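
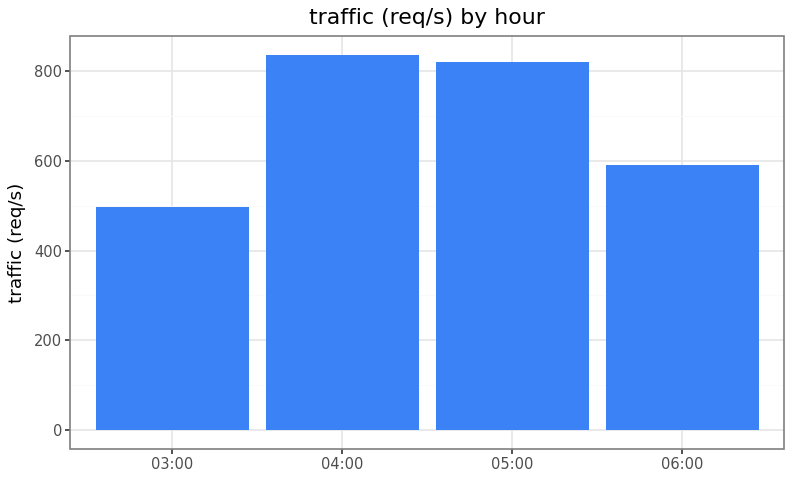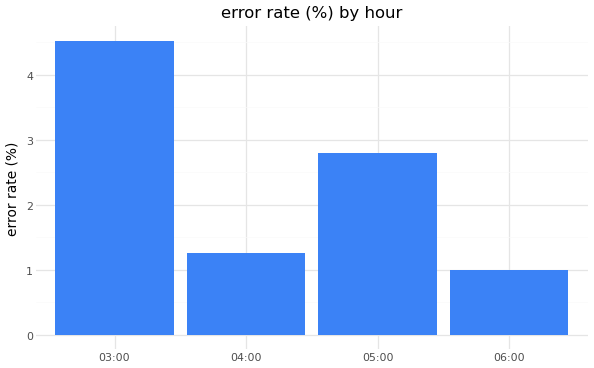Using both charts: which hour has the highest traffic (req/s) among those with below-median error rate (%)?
Chart 2 median error rate (%) ≈ 2; below-median hours: 04:00, 06:00. Among those, 04:00 has the highest traffic (req/s) (≈ 800).

04:00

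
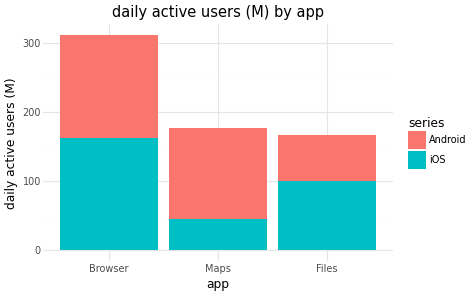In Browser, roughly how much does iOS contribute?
≈ 150

iOS top ≈ 150, bottom ≈ 0; segment ≈ 150.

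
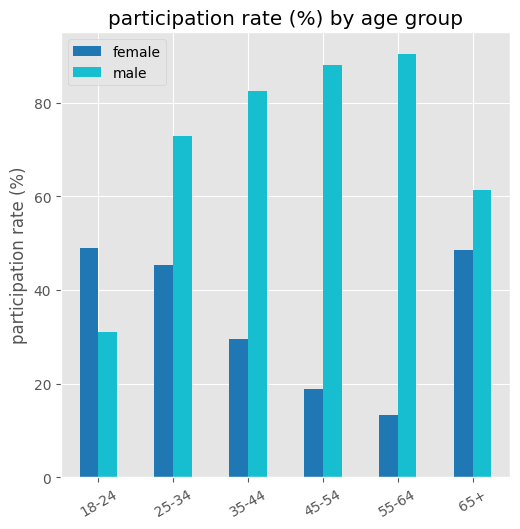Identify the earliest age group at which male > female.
25-34

18-24: male ≈ 30 vs female ≈ 50 (not yet); 25-34: male ≈ 70 vs female ≈ 50 (first crossover).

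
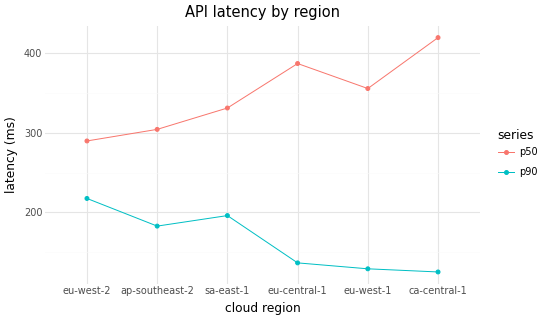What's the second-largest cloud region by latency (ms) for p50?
eu-central-1

Top 3 for p50: ca-central-1 ≈ 425, eu-central-1 ≈ 375, eu-west-1 ≈ 350.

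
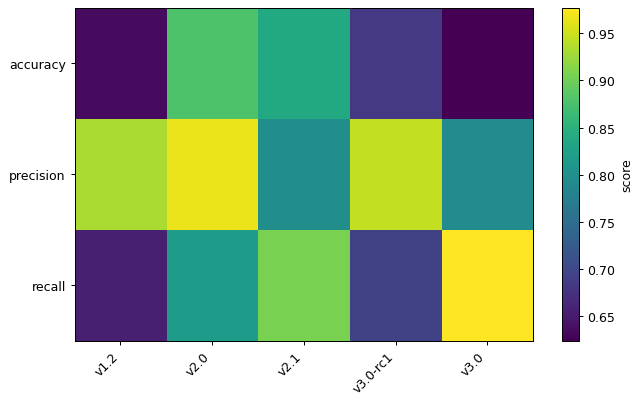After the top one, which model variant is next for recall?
Top 3 for recall: v3.0 ≈ 1.00, v2.1 ≈ 0.90, v2.0 ≈ 0.80.

v2.1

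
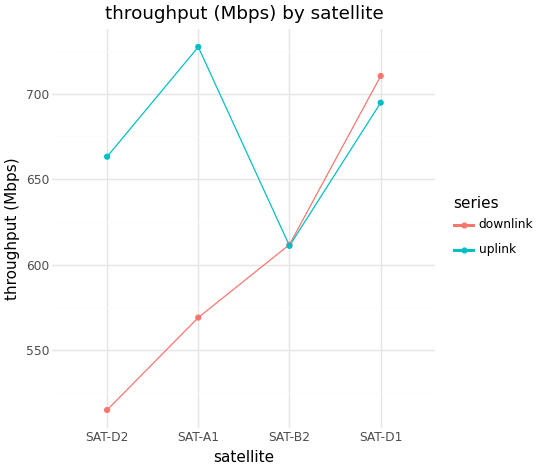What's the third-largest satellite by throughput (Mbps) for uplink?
Top 4 for uplink: SAT-A1 ≈ 720, SAT-D1 ≈ 700, SAT-D2 ≈ 660, SAT-B2 ≈ 620.

SAT-D2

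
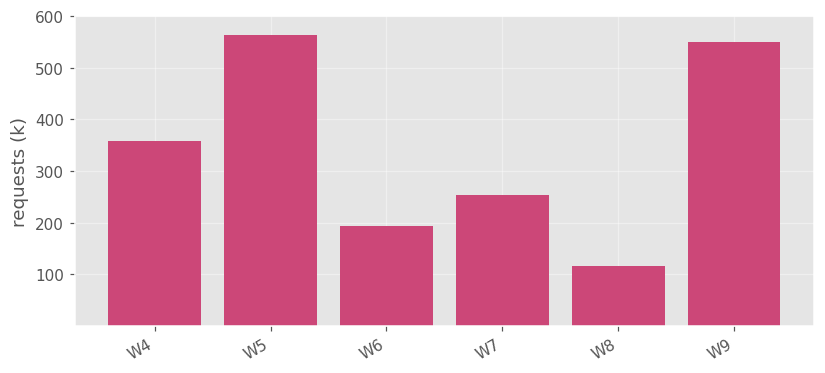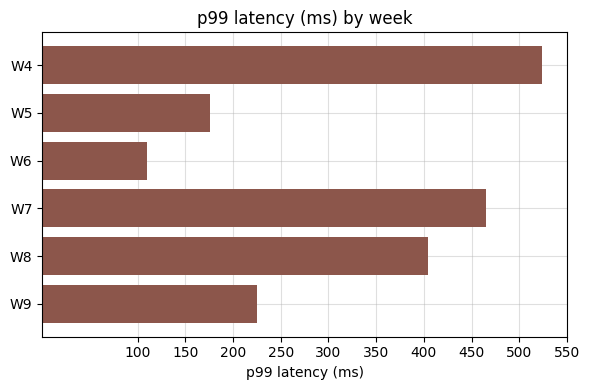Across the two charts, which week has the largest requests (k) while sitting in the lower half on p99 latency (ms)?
W5

Chart 2 median p99 latency (ms) ≈ 300; below-median weeks: W5, W6, W9. Among those, W5 has the highest requests (k) (≈ 600).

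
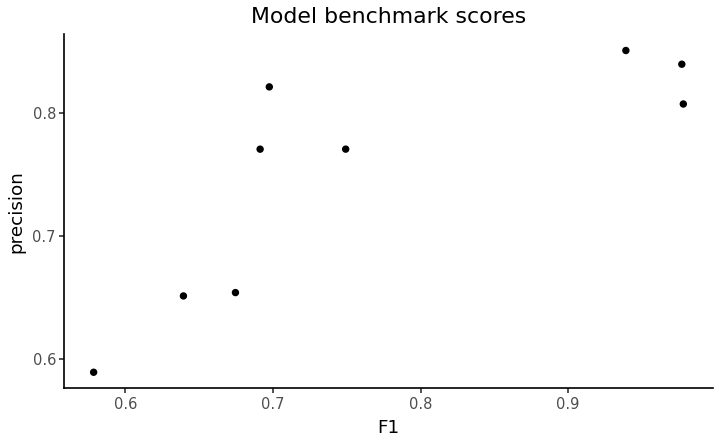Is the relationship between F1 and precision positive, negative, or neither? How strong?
Points are positively correlated; strong (|r| ≈ 0.8).

positive, strong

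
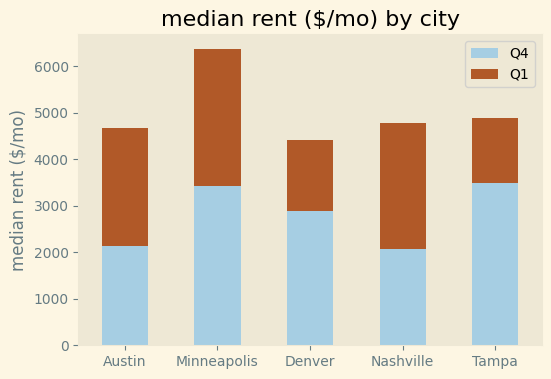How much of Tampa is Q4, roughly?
Q4 top ≈ 3000, bottom ≈ 0; segment ≈ 3000.

≈ 3000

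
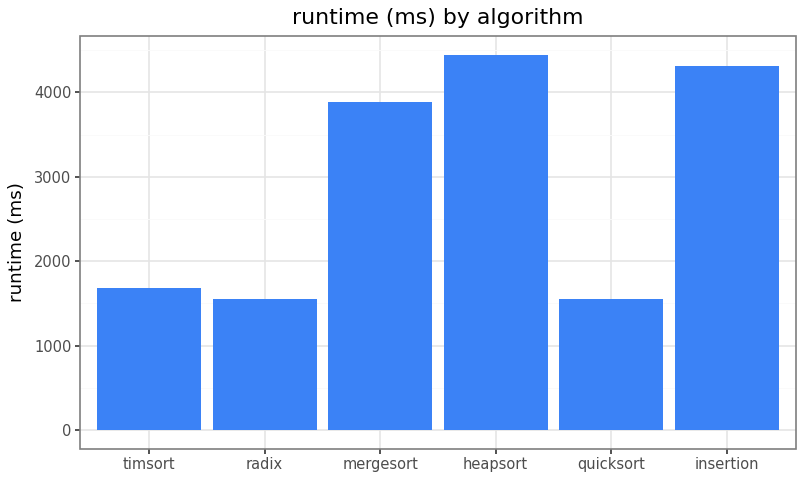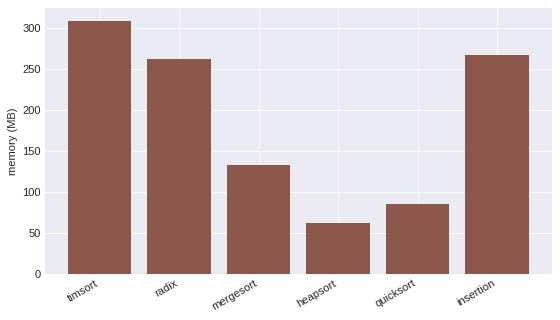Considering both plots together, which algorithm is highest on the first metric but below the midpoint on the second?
heapsort

Chart 2 median memory (MB) ≈ 200; below-median algorithms: mergesort, heapsort, quicksort. Among those, heapsort has the highest runtime (ms) (≈ 4500).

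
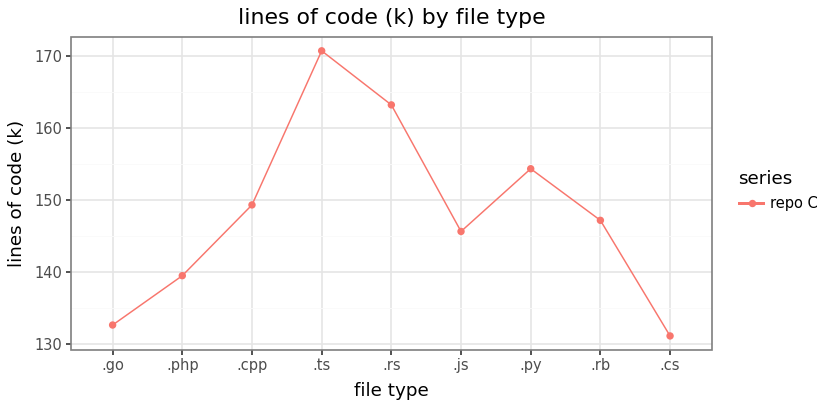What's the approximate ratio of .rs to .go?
≈ 1.22×

.rs ≈ 165, .go ≈ 135; 165/135 ≈ 1.22.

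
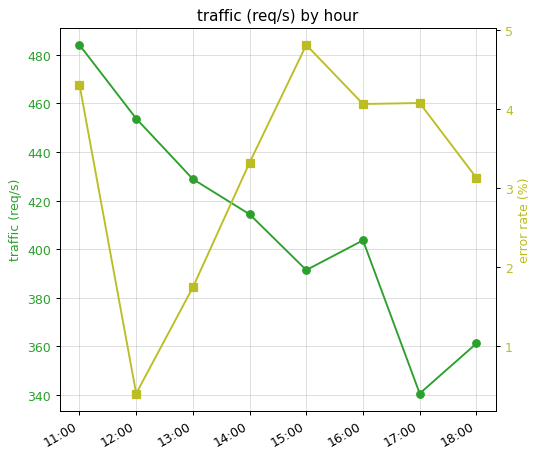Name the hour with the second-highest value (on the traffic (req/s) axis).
12:00

Top 3 (on the traffic (req/s) axis): 11:00 ≈ 480, 12:00 ≈ 460, 13:00 ≈ 420.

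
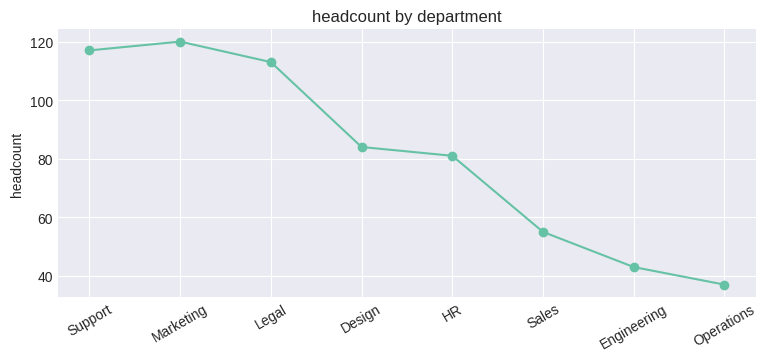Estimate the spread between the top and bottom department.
Max Marketing ≈ 120, min Operations ≈ 40; range ≈ 80.

≈ 80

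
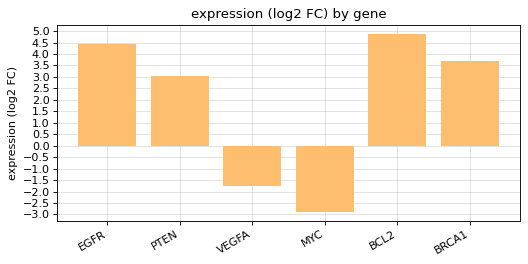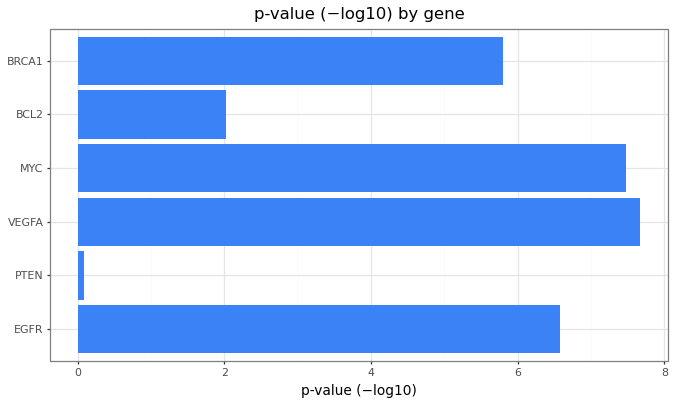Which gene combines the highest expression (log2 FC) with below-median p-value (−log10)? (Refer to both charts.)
Chart 2 median p-value (−log10) ≈ 6; below-median genes: PTEN, BCL2, BRCA1. Among those, BCL2 has the highest expression (log2 FC) (≈ 5).

BCL2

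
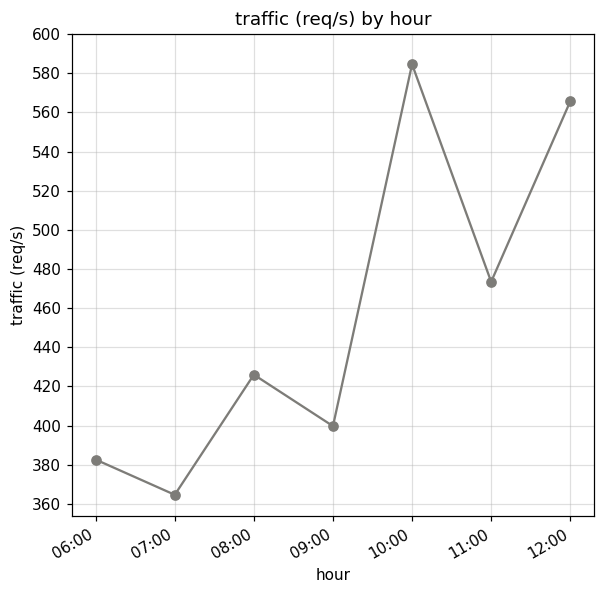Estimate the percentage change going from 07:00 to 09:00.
07:00 ≈ 360, 09:00 ≈ 400; (400 − 360) / 360 ≈ +11.1%.

≈ +11.1%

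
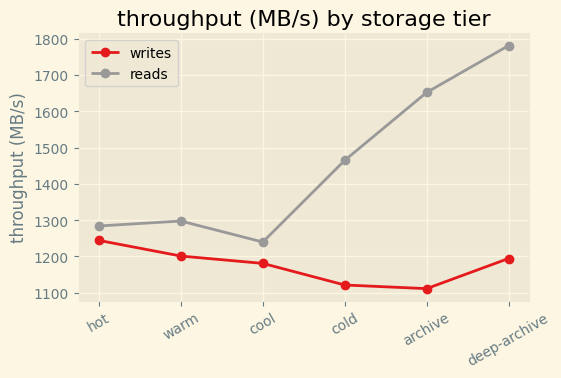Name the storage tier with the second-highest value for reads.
Top 3 for reads: deep-archive ≈ 1800, archive ≈ 1700, cold ≈ 1500.

archive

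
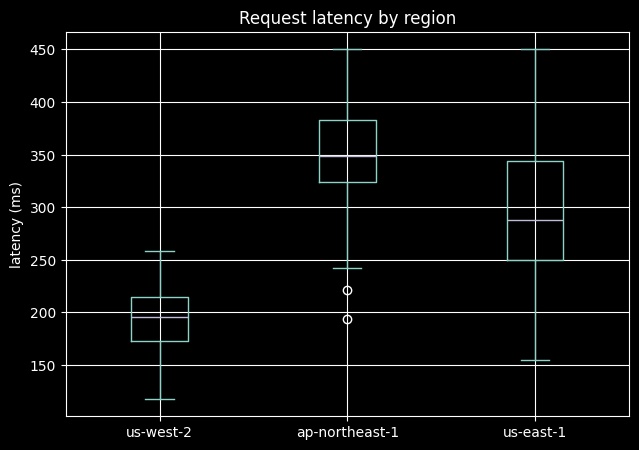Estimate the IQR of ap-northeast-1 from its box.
≈ 60

Q3 ≈ 380, Q1 ≈ 320; IQR ≈ 60.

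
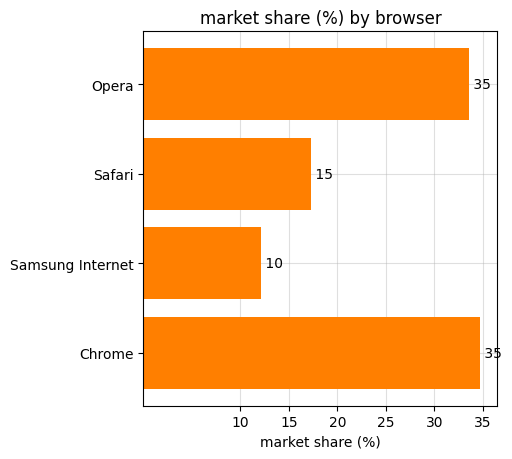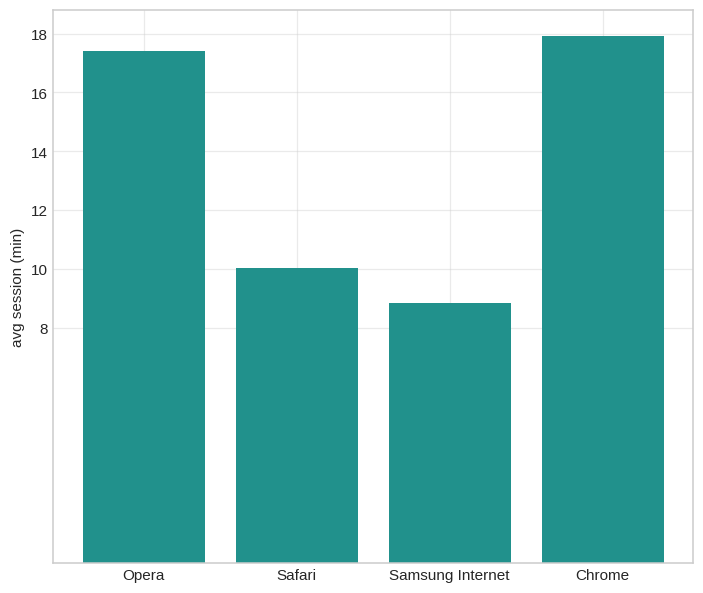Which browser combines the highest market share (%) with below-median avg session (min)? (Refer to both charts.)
Chart 2 median avg session (min) ≈ 14; below-median browsers: Safari, Samsung Internet. Among those, Safari has the highest market share (%) (≈ 15).

Safari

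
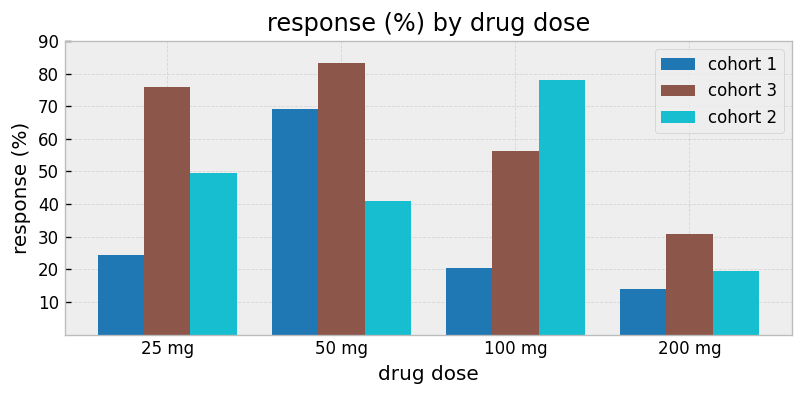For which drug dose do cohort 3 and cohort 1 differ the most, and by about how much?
25 mg: cohort 3 ≈ 80, cohort 1 ≈ 20 → gap ≈ 60. Next-largest (100 mg) is only ≈ 40.

25 mg, ≈ 60 %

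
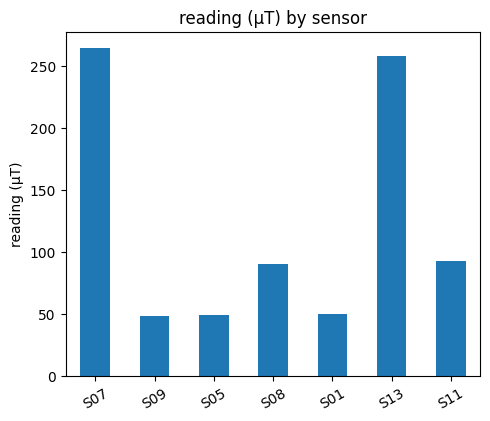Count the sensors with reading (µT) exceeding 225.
2

Above 225: S07, S13.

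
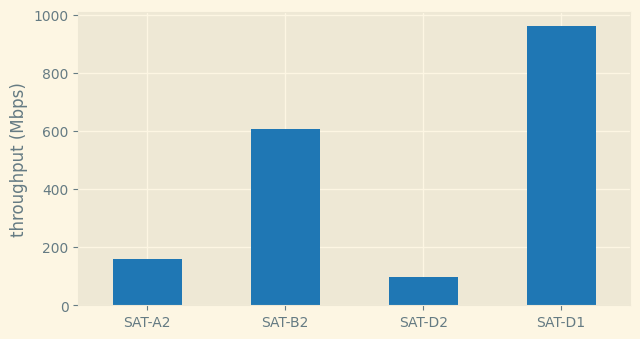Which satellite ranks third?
SAT-A2

Top 4: SAT-D1 ≈ 1000, SAT-B2 ≈ 600, SAT-A2 ≈ 200, SAT-D2 ≈ 100.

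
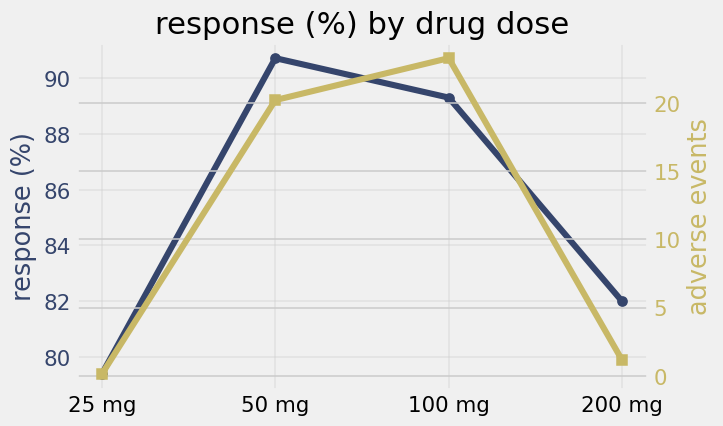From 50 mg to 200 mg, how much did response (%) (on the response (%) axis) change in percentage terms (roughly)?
≈ -9.9%

50 mg ≈ 91, 200 mg ≈ 82; (82 − 91) / 91 ≈ -9.9%.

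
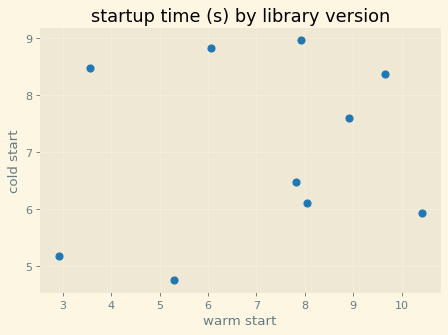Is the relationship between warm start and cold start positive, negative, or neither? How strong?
Points are roughly uncorrelated; weak (|r| ≈ 0.2).

no clear correlation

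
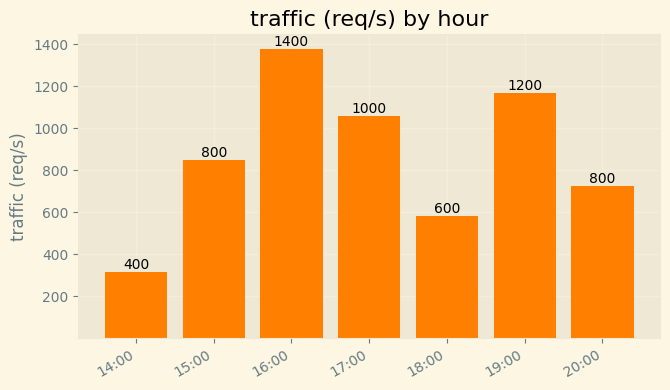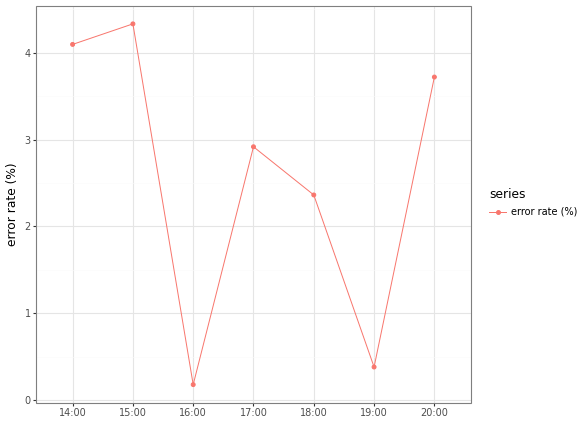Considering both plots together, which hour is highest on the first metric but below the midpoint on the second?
Chart 2 median error rate (%) ≈ 3; below-median hours: 16:00, 18:00, 19:00. Among those, 16:00 has the highest traffic (req/s) (≈ 1400).

16:00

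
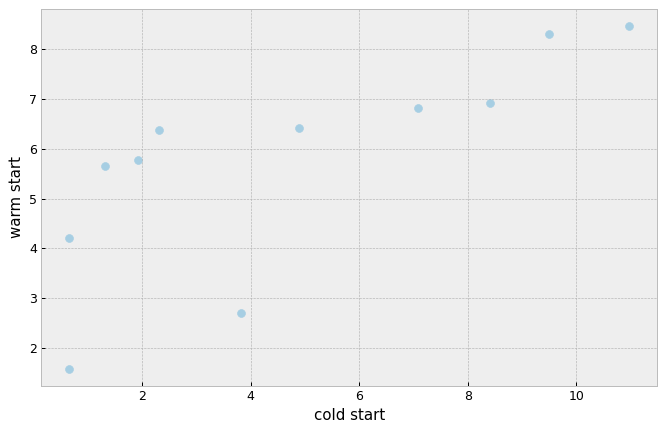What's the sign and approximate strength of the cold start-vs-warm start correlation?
positive, strong

Points are positively correlated; strong (|r| ≈ 0.8).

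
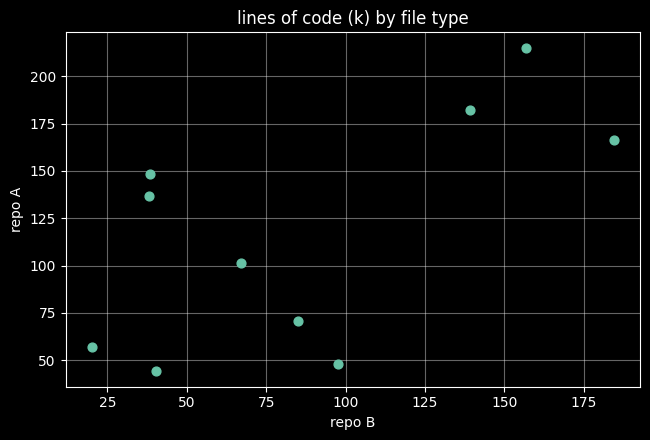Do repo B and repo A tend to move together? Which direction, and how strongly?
Points are positively correlated; moderate (|r| ≈ 0.6).

positive, moderate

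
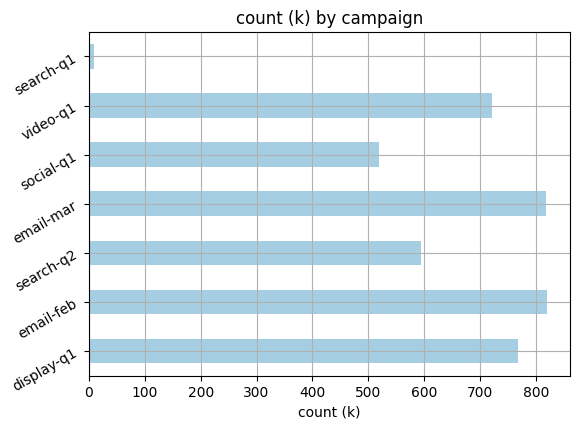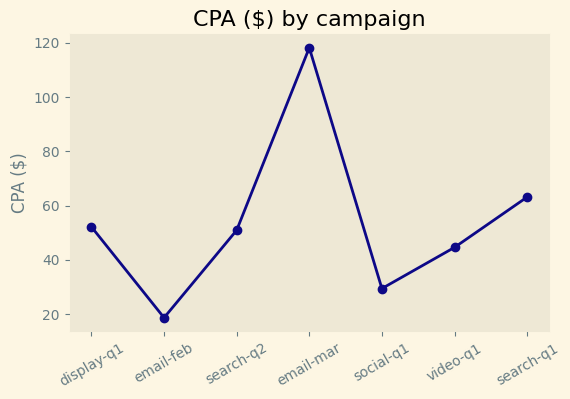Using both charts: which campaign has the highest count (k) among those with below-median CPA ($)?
email-feb

Chart 2 median CPA ($) ≈ 60; below-median campaigns: email-feb, social-q1, video-q1. Among those, email-feb has the highest count (k) (≈ 800).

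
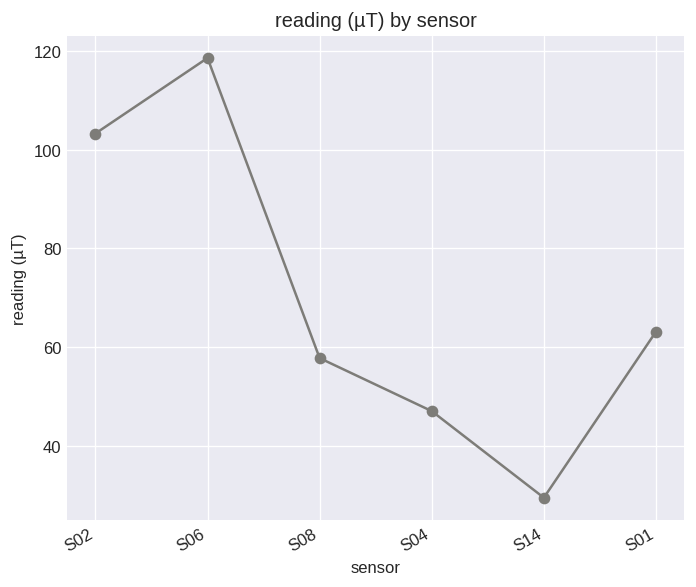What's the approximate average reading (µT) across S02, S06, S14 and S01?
≈ 78

(100 + 120 + 30 + 60) / 4 ≈ 78.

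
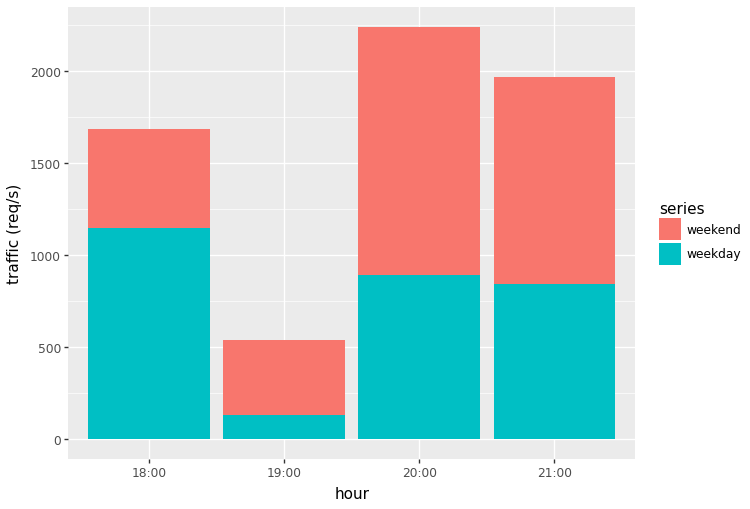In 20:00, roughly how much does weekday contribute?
weekday top ≈ 800, bottom ≈ 0; segment ≈ 800.

≈ 800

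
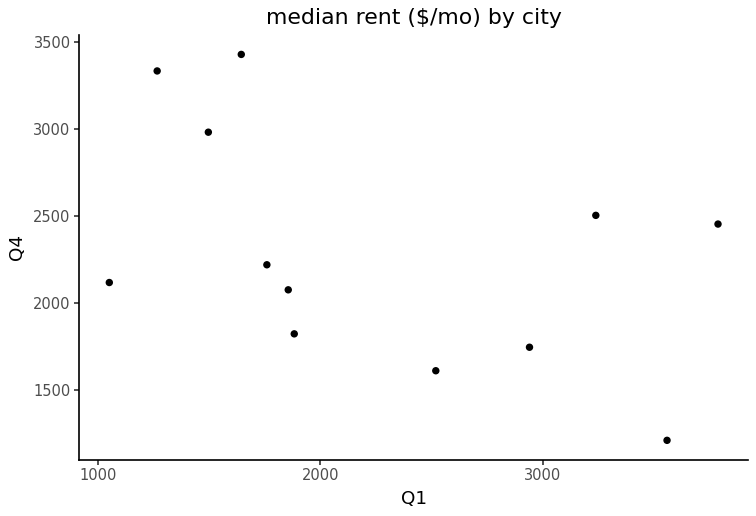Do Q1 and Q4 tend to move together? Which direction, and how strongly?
Points are negatively correlated; moderate (|r| ≈ 0.5).

negative, moderate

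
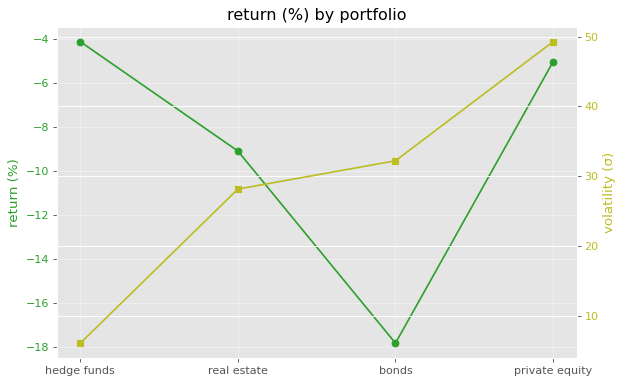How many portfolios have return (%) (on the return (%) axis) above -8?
2

Above -8: hedge funds, private equity.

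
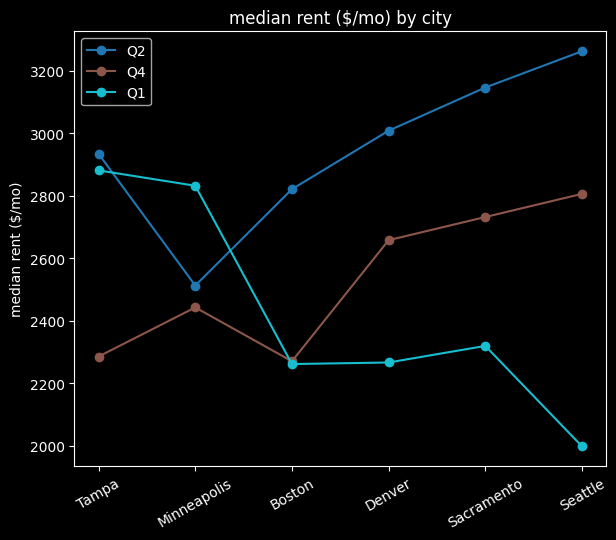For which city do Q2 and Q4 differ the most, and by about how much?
Tampa, ≈ 800 $/mo

Tampa: Q2 ≈ 3000, Q4 ≈ 2200 → gap ≈ 800. Next-largest (Boston) is only ≈ 600.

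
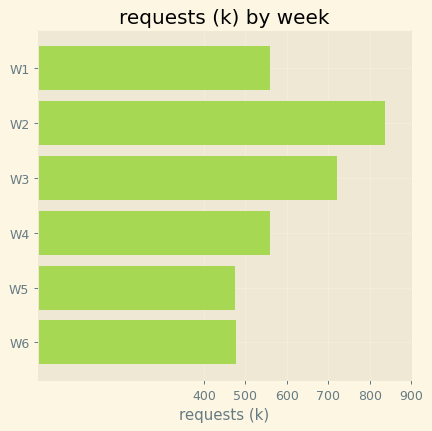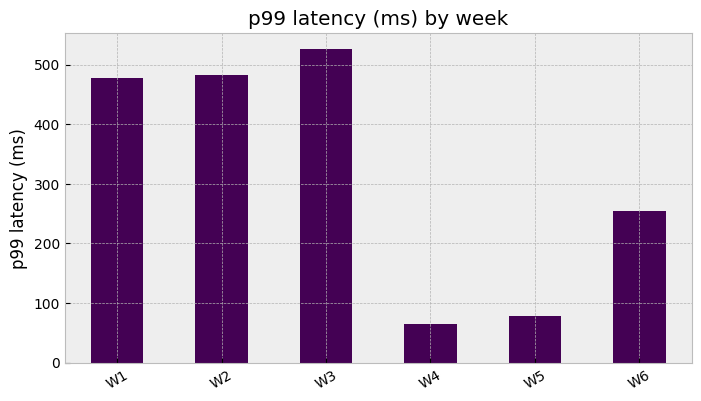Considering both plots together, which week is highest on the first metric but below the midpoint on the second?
W4

Chart 2 median p99 latency (ms) ≈ 350; below-median weeks: W4, W5, W6. Among those, W4 has the highest requests (k) (≈ 600).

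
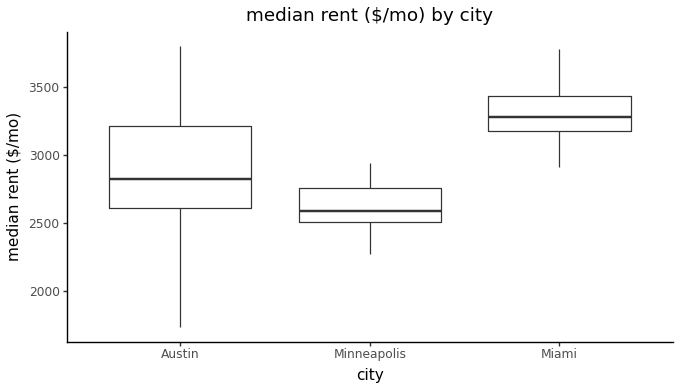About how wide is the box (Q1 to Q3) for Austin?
Q3 ≈ 3200, Q1 ≈ 2600; IQR ≈ 600.

≈ 600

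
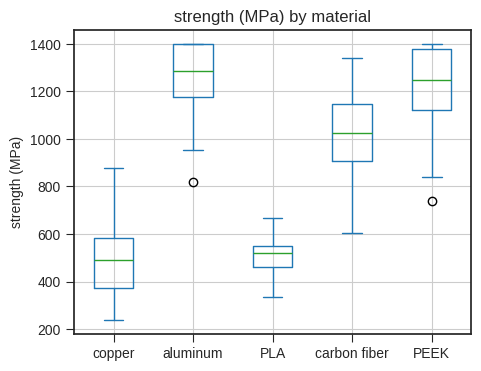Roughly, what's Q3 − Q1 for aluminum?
≈ 200

Q3 ≈ 1400, Q1 ≈ 1200; IQR ≈ 200.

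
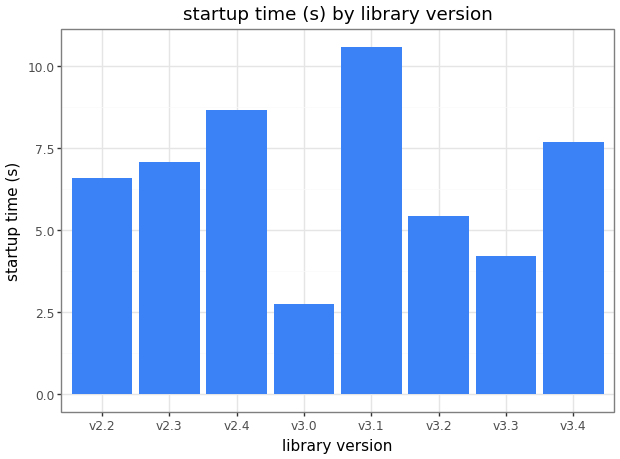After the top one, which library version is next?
Top 3: v3.1 ≈ 11, v2.4 ≈ 9, v3.4 ≈ 8.

v2.4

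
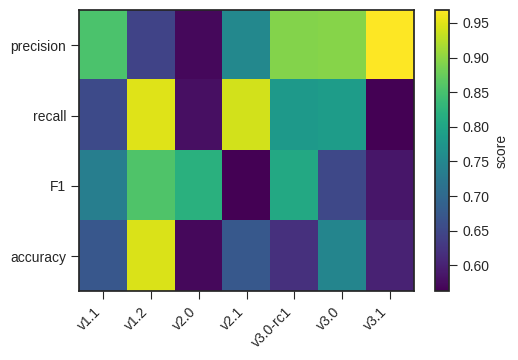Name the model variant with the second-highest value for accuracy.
Top 3 for accuracy: v1.2 ≈ 0.95, v3.0 ≈ 0.75, v2.1 ≈ 0.65.

v3.0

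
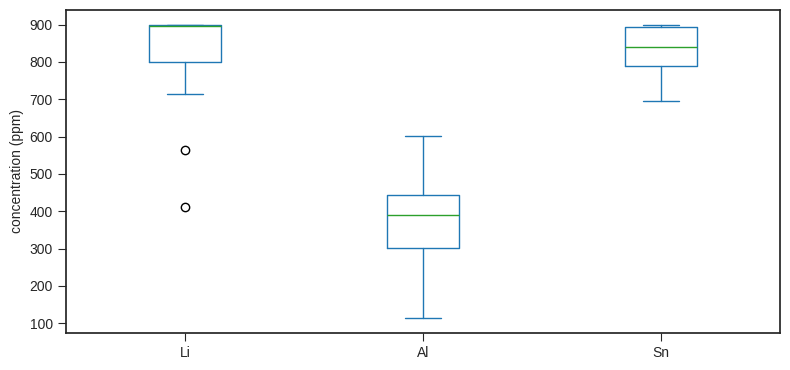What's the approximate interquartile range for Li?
≈ 100

Q3 ≈ 900, Q1 ≈ 800; IQR ≈ 100.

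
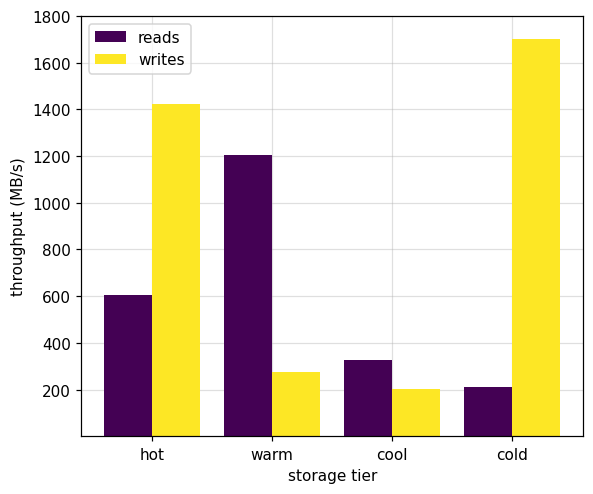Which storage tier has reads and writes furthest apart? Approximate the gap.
cold, ≈ 1600 MB/s

cold: reads ≈ 200, writes ≈ 1800 → gap ≈ 1600. Next-largest (warm) is only ≈ 1000.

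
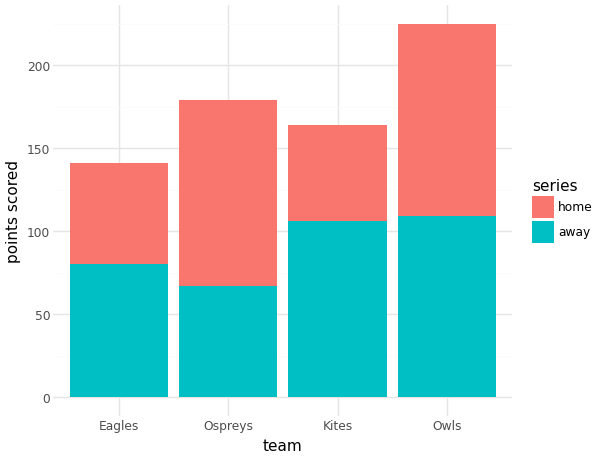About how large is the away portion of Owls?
≈ 100

away top ≈ 100, bottom ≈ 0; segment ≈ 100.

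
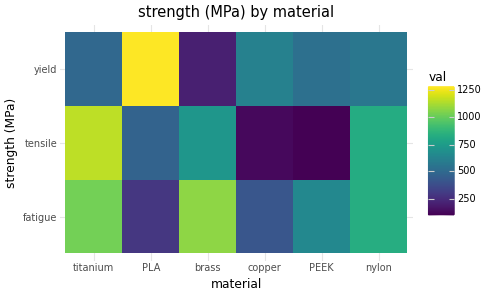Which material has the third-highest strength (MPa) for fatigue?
nylon

Top 4 for fatigue: brass ≈ 1100, titanium ≈ 1000, nylon ≈ 800, PEEK ≈ 600.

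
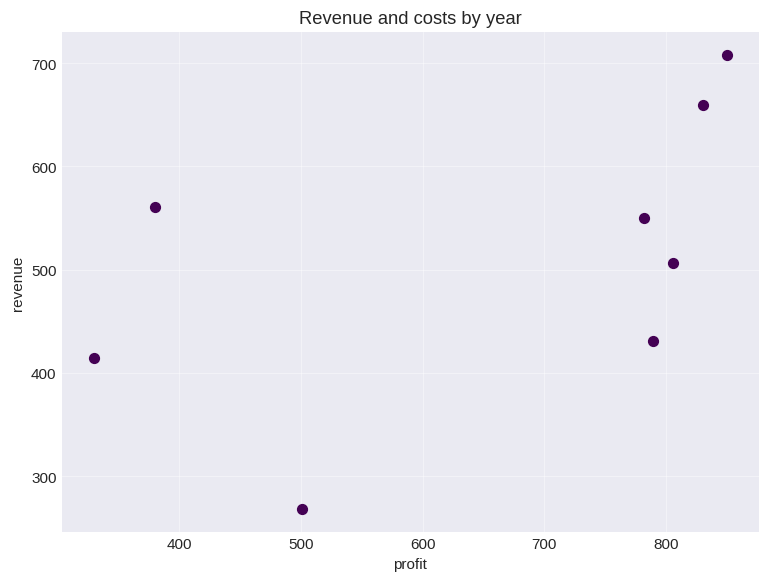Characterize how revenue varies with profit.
Points are positively correlated; moderate (|r| ≈ 0.5).

positive, moderate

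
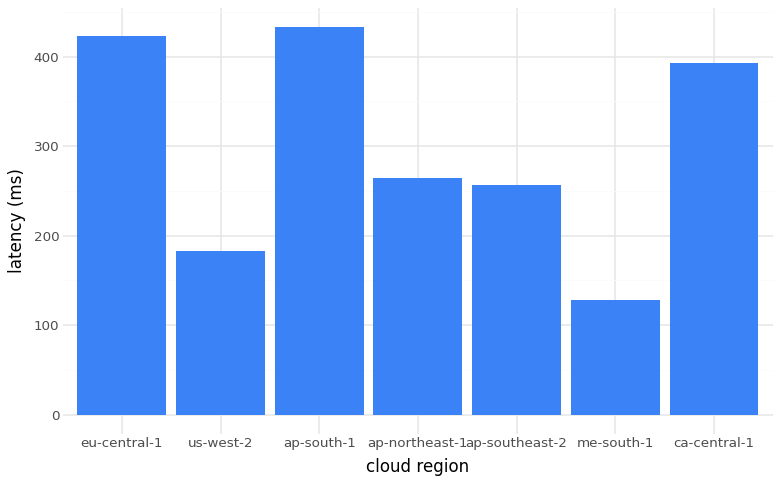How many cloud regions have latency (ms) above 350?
Above 350: eu-central-1, ap-south-1, ca-central-1.

3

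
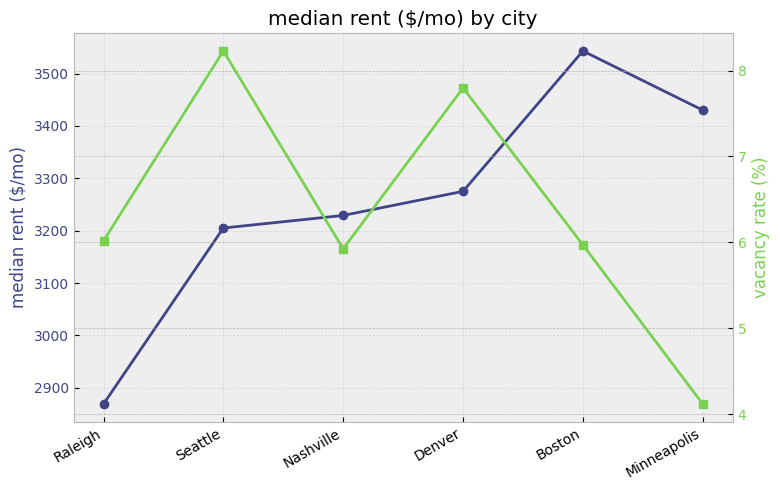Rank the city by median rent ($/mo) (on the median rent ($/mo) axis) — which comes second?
Minneapolis

Top 3 (on the median rent ($/mo) axis): Boston ≈ 3500, Minneapolis ≈ 3400, Denver ≈ 3300.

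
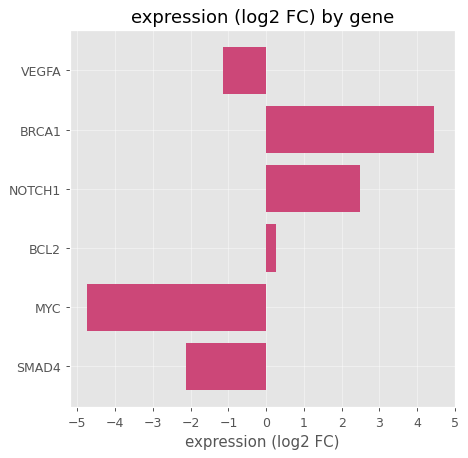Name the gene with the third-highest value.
Top 4: BRCA1 ≈ 4, NOTCH1 ≈ 2, BCL2 ≈ 0, VEGFA ≈ -1.

BCL2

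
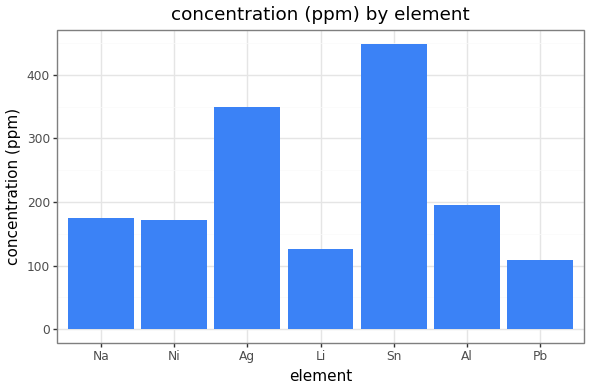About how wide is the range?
≈ 350

Max Sn ≈ 450, min Pb ≈ 100; range ≈ 350.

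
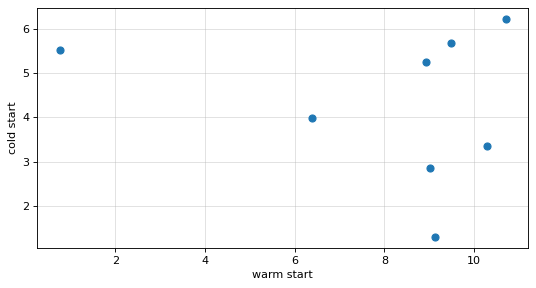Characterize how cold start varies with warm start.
Points are roughly uncorrelated; weak (|r| ≈ 0.2).

no clear correlation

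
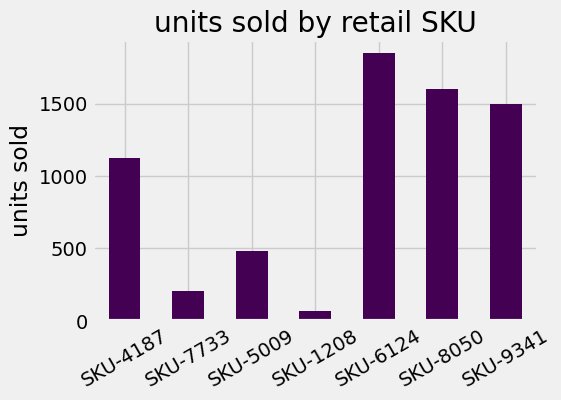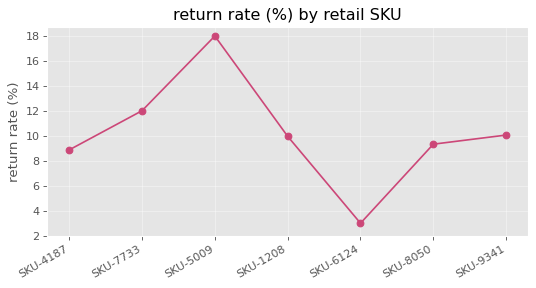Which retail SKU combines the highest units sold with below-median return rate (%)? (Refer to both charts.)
Chart 2 median return rate (%) ≈ 10; below-median retail SKUs: SKU-4187, SKU-6124, SKU-8050. Among those, SKU-6124 has the highest units sold (≈ 1800).

SKU-6124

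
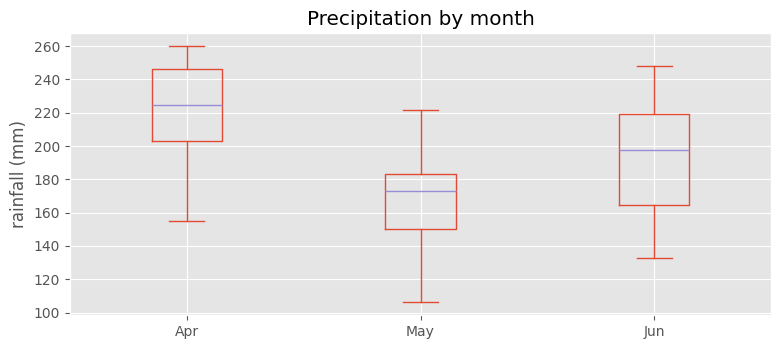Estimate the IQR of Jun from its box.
≈ 60

Q3 ≈ 220, Q1 ≈ 160; IQR ≈ 60.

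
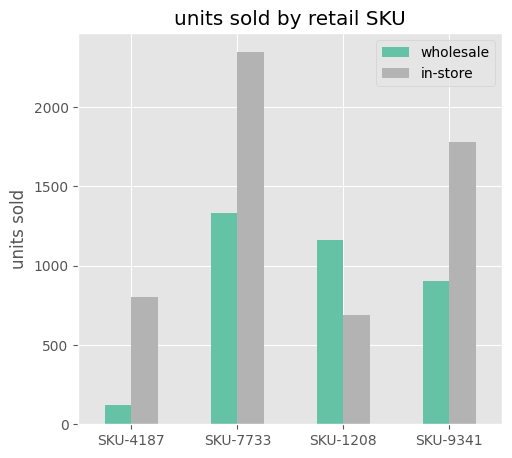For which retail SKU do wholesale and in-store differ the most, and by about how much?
SKU-7733, ≈ 1000

SKU-7733: wholesale ≈ 1400, in-store ≈ 2400 → gap ≈ 1000. Next-largest (SKU-9341) is only ≈ 800.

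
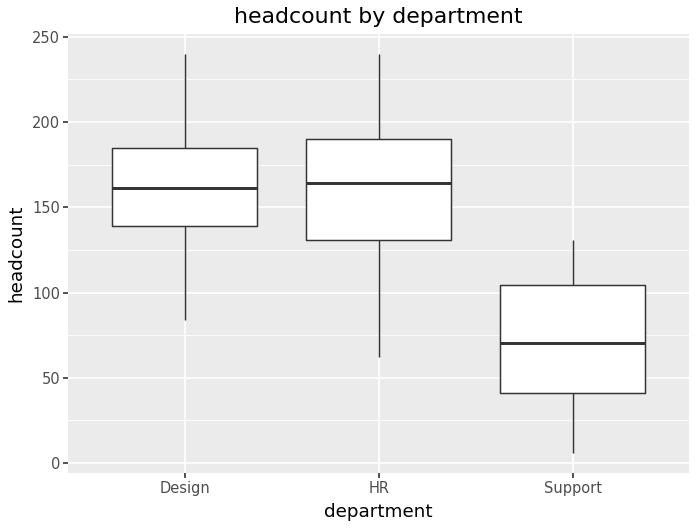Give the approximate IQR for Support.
≈ 60

Q3 ≈ 100, Q1 ≈ 40; IQR ≈ 60.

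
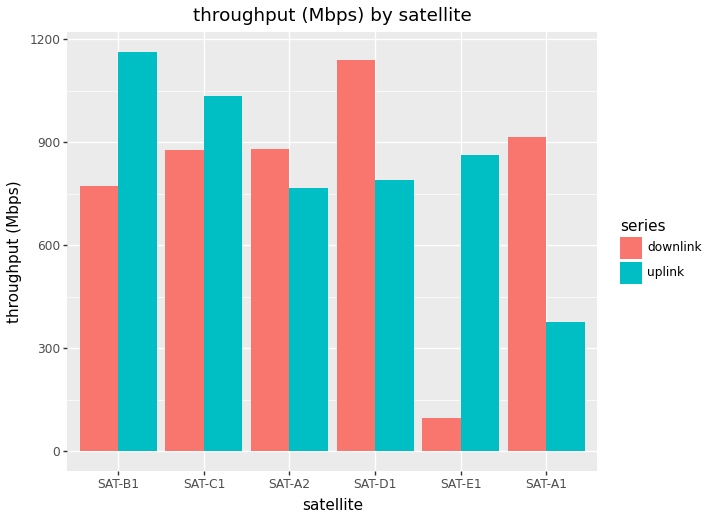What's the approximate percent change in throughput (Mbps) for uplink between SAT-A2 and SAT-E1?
SAT-A2 ≈ 800, SAT-E1 ≈ 900; (900 − 800) / 800 ≈ +12.5%.

≈ +12.5%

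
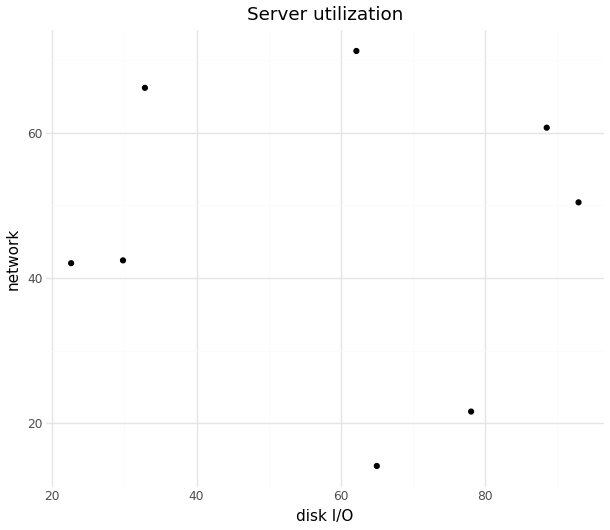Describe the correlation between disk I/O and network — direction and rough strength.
no clear correlation

Points are roughly uncorrelated; weak (|r| ≈ 0.1).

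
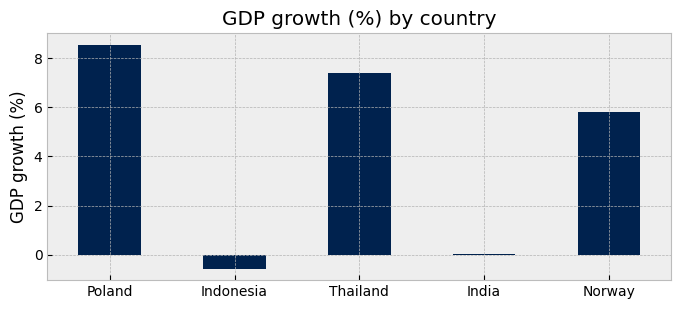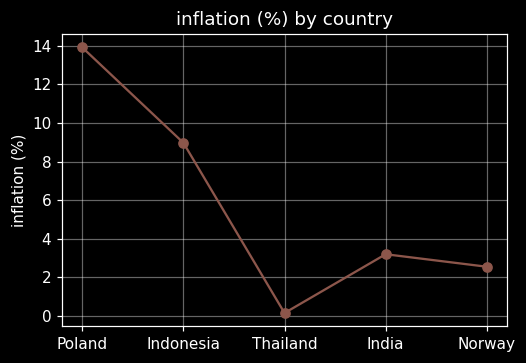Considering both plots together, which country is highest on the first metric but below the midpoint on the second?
Chart 2 median inflation (%) ≈ 4; below-median countries: Thailand, Norway. Among those, Thailand has the highest GDP growth (%) (≈ 7).

Thailand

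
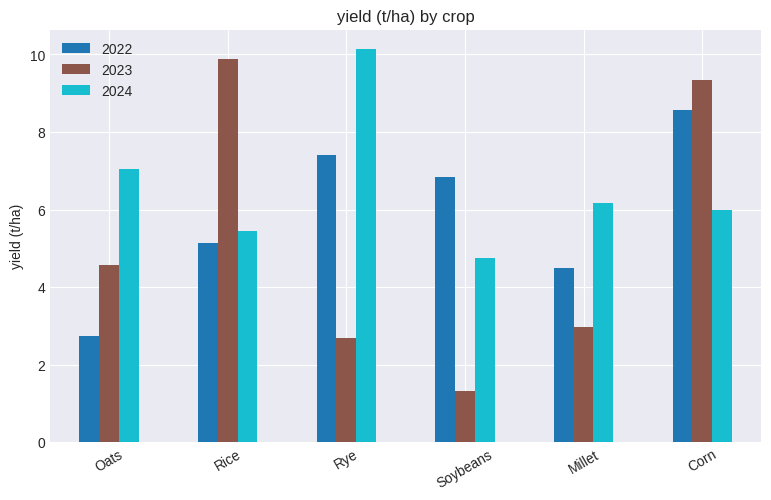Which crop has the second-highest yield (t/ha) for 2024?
Top 3 for 2024: Rye ≈ 10, Oats ≈ 7, Millet ≈ 6.

Oats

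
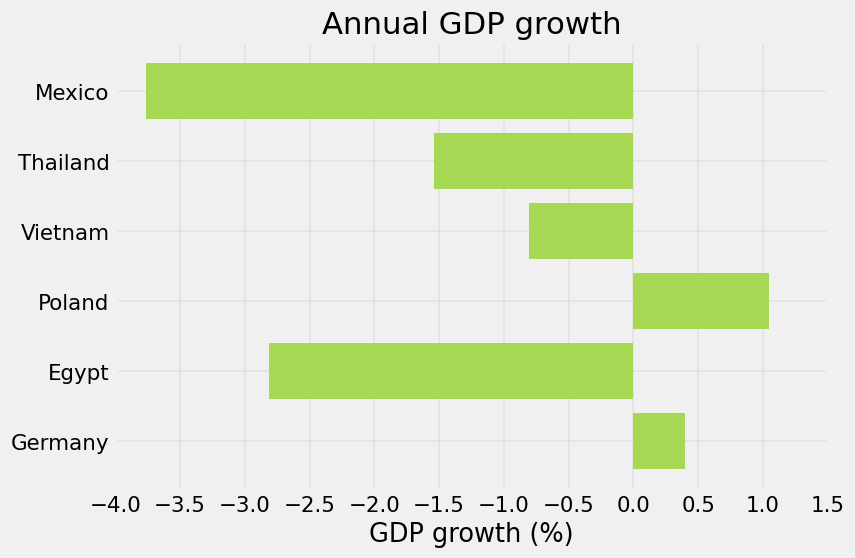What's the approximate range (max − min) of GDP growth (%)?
≈ 5.0

Max Poland ≈ 1.0, min Mexico ≈ -4.0; range ≈ 5.0.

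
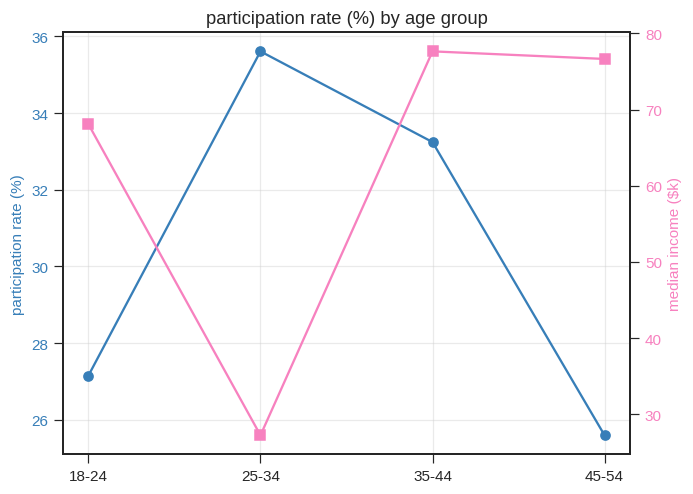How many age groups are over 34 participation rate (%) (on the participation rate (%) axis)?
Above 34: 25-34.

1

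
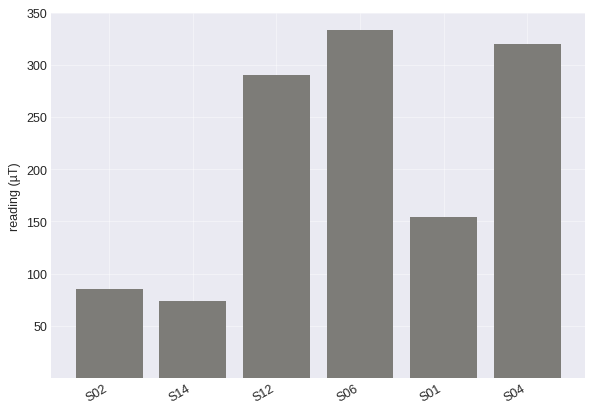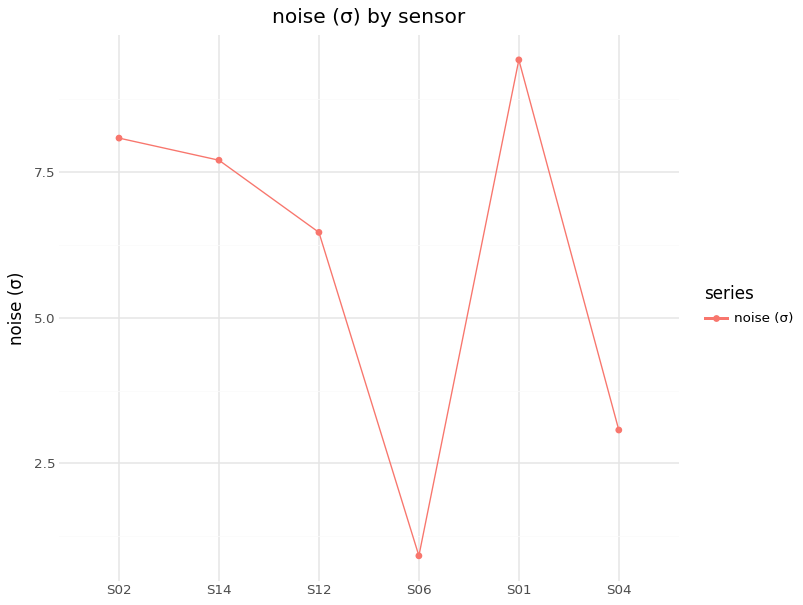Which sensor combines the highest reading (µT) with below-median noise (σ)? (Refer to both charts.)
Chart 2 median noise (σ) ≈ 7; below-median sensors: S12, S06, S04. Among those, S06 has the highest reading (µT) (≈ 350).

S06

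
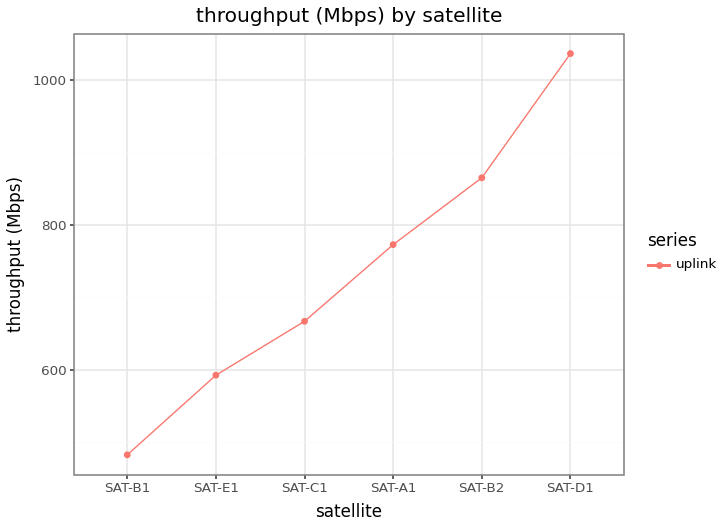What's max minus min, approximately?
≈ 550

Max SAT-D1 ≈ 1050, min SAT-B1 ≈ 500; range ≈ 550.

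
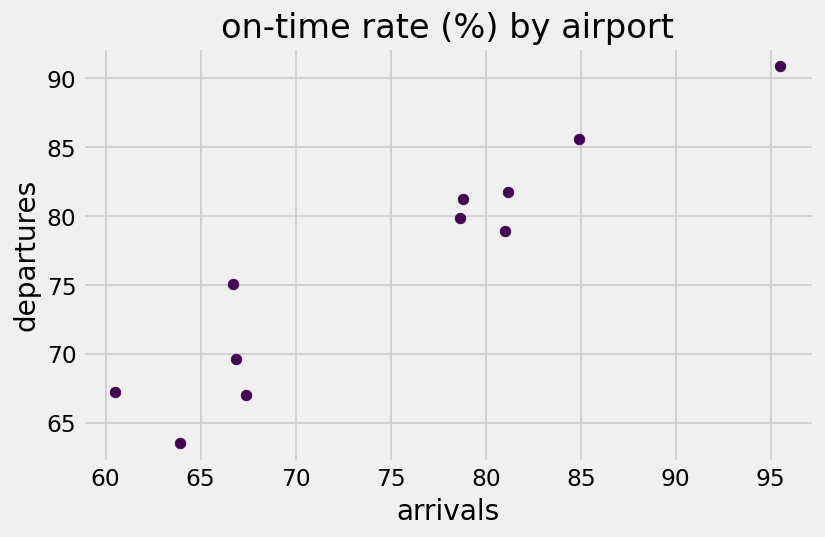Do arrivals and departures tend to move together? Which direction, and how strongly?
Points are positively correlated; strong (|r| ≈ 0.9).

positive, strong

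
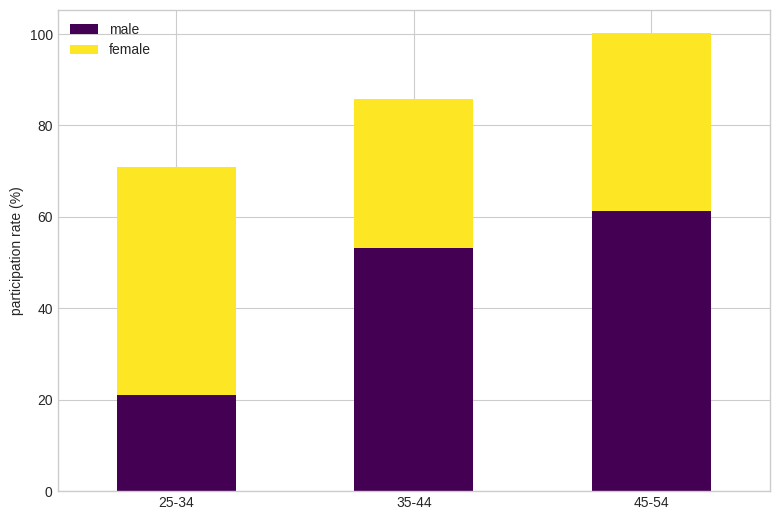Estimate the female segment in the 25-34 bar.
female top ≈ 70, bottom ≈ 20; segment ≈ 50.

≈ 50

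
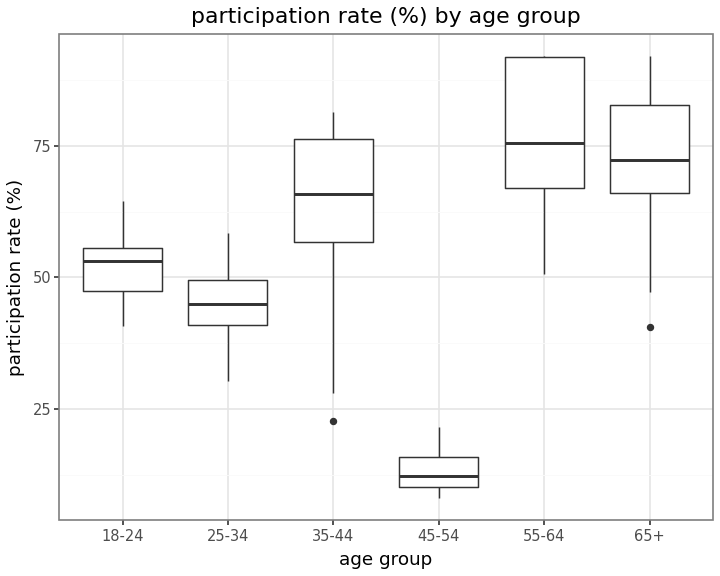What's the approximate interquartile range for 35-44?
≈ 20

Q3 ≈ 80, Q1 ≈ 60; IQR ≈ 20.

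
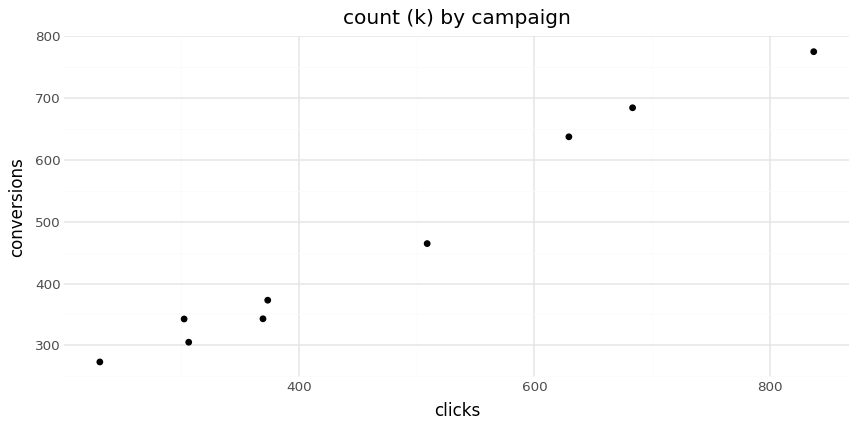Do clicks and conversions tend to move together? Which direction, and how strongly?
positive, strong

Points are positively correlated; strong (|r| ≈ 1.0).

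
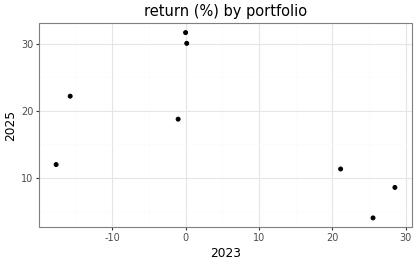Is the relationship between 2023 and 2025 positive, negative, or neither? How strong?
negative, moderate

Points are negatively correlated; moderate (|r| ≈ 0.5).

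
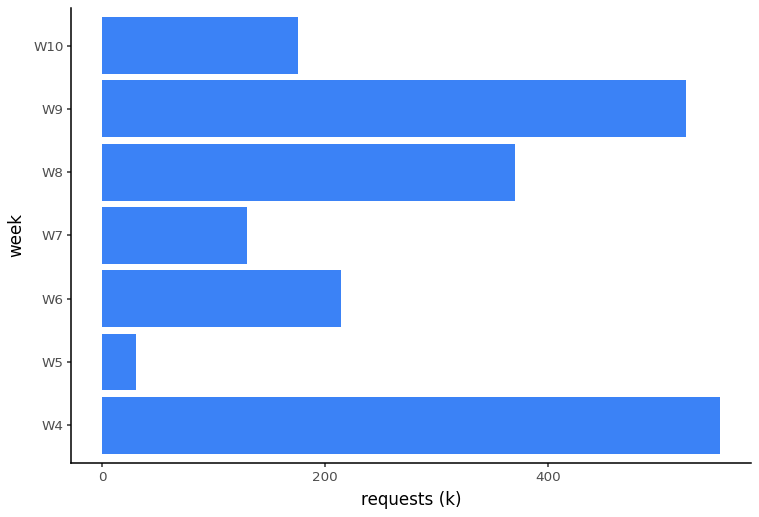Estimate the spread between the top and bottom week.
≈ 500

Max W4 ≈ 550, min W5 ≈ 50; range ≈ 500.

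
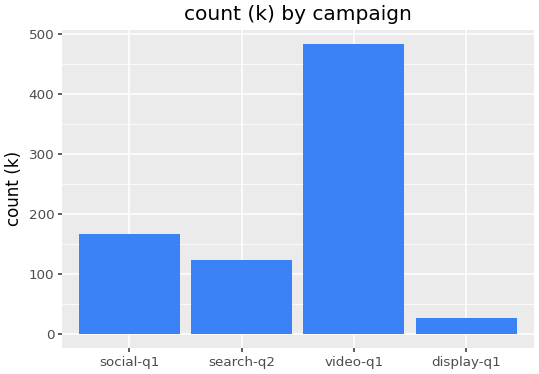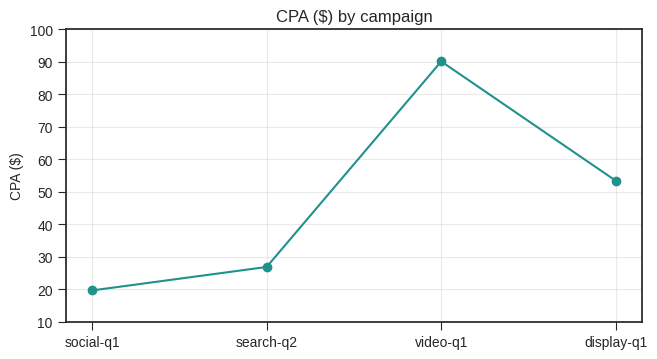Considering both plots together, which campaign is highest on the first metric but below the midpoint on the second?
social-q1

Chart 2 median CPA ($) ≈ 40; below-median campaigns: social-q1, search-q2. Among those, social-q1 has the highest count (k) (≈ 150).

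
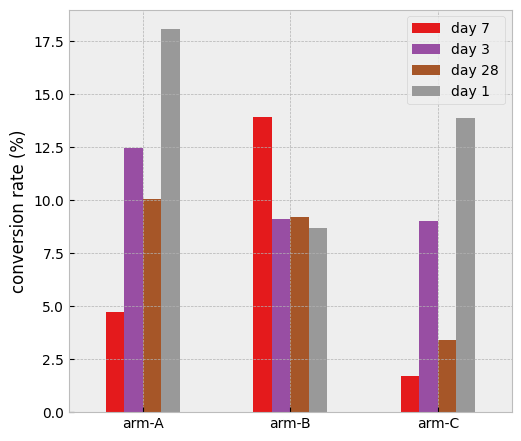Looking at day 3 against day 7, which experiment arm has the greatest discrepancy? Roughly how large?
arm-A: day 3 ≈ 12, day 7 ≈ 4 → gap ≈ 8. Next-largest (arm-C) is only ≈ 6.

arm-A, ≈ 8 %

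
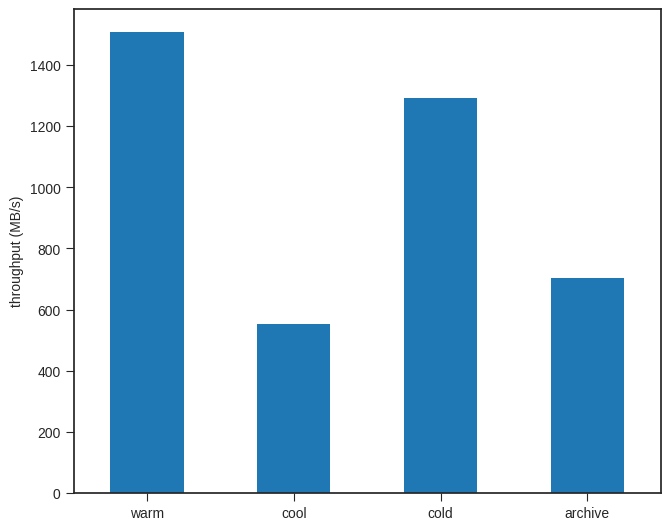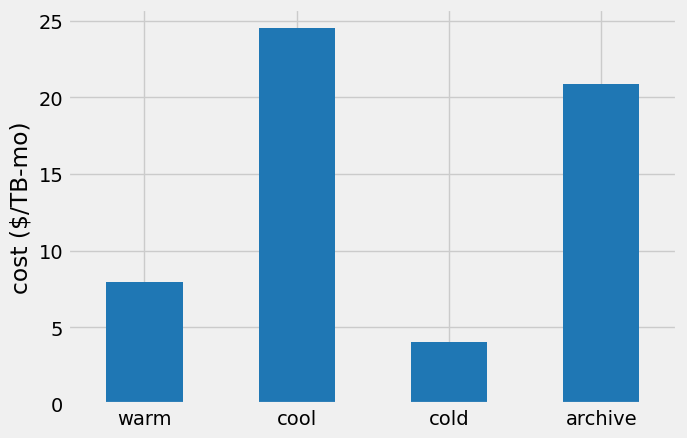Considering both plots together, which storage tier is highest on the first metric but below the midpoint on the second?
Chart 2 median cost ($/TB-mo) ≈ 15; below-median storage tiers: warm, cold. Among those, warm has the highest throughput (MB/s) (≈ 1600).

warm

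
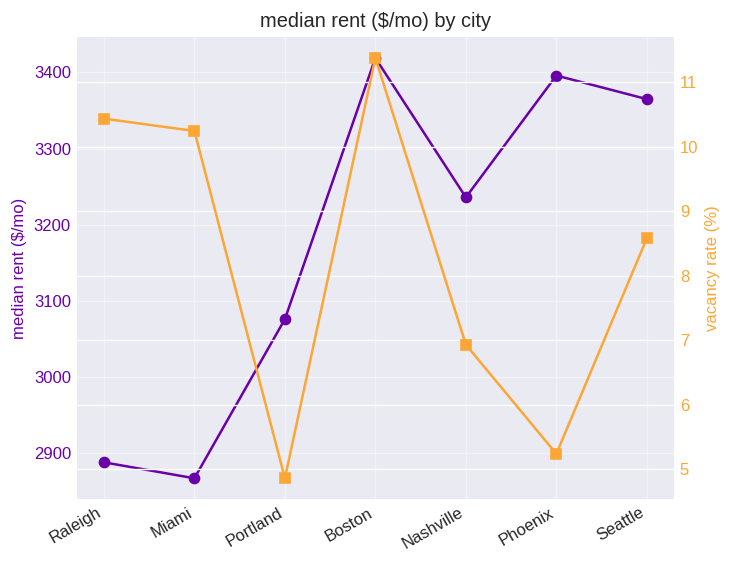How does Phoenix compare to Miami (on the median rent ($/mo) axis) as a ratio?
Phoenix ≈ 3400, Miami ≈ 2850; 3400/2850 ≈ 1.19.

≈ 1.19×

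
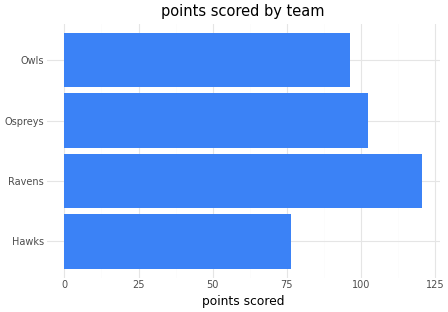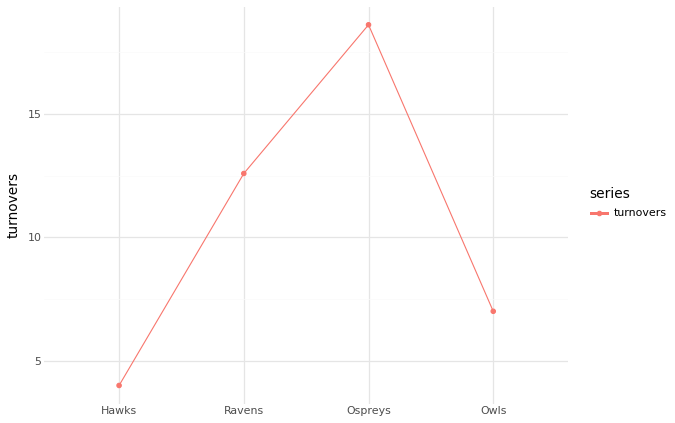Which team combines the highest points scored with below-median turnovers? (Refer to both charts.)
Owls

Chart 2 median turnovers ≈ 10; below-median teams: Hawks, Owls. Among those, Owls has the highest points scored (≈ 100).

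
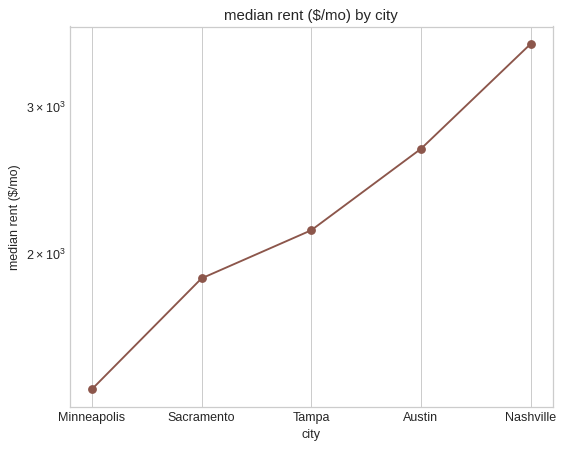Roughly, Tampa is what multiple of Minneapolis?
Tampa ≈ 2200, Minneapolis ≈ 1400; 2200/1400 ≈ 1.57.

≈ 1.57×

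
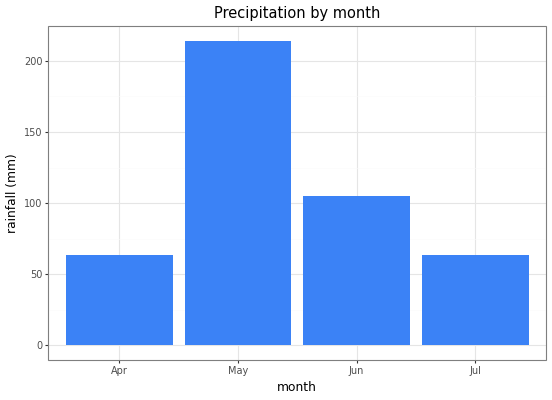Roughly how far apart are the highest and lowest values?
≈ 160

Max May ≈ 220, min Apr ≈ 60; range ≈ 160.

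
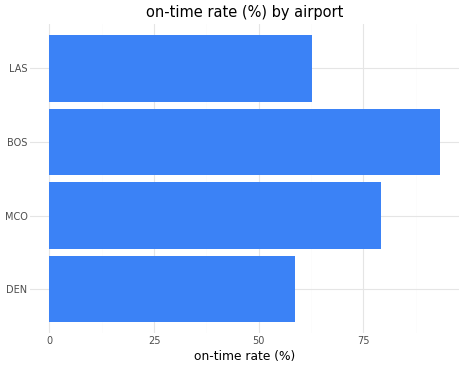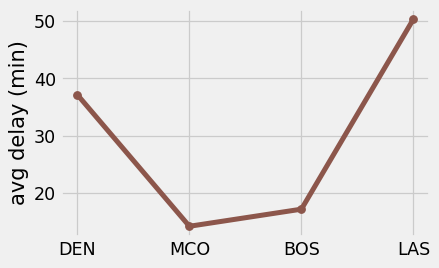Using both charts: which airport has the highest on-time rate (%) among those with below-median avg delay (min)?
Chart 2 median avg delay (min) ≈ 25; below-median airports: MCO, BOS. Among those, BOS has the highest on-time rate (%) (≈ 90).

BOS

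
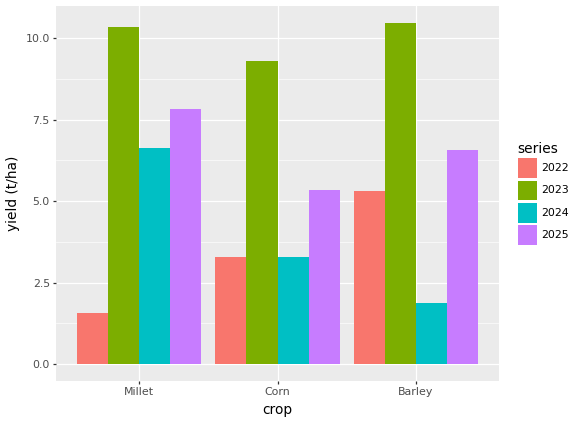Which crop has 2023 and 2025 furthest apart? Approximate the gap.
Corn: 2023 ≈ 9, 2025 ≈ 5 → gap ≈ 4. Next-largest (Barley) is only ≈ 3.

Corn, ≈ 4 t/ha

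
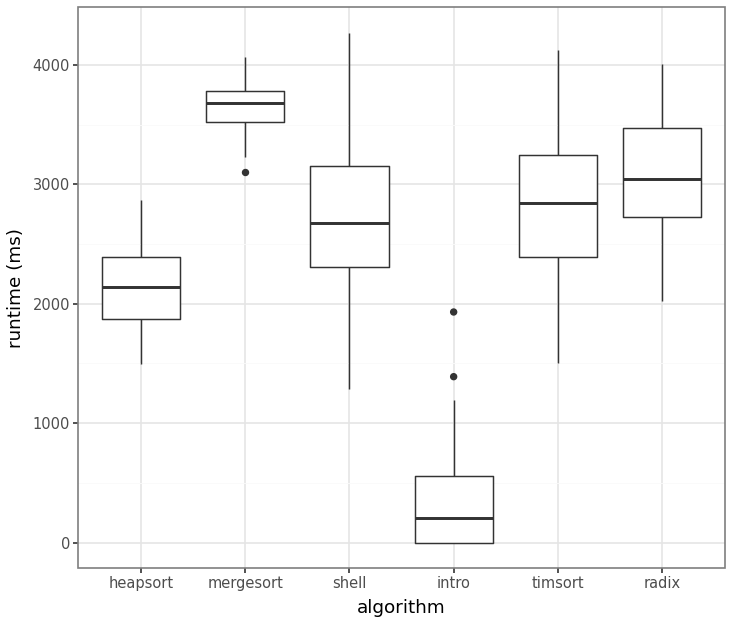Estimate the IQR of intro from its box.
Q3 ≈ 500, Q1 ≈ 0; IQR ≈ 500.

≈ 500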